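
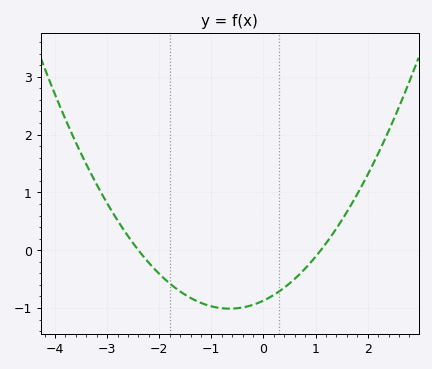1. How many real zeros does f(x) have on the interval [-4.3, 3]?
2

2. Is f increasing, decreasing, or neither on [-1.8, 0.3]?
neither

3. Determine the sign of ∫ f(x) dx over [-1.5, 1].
negative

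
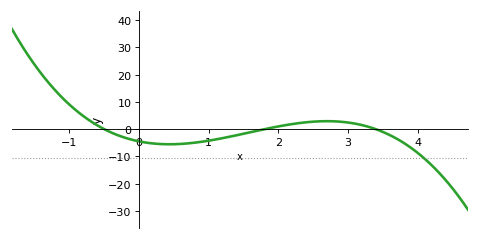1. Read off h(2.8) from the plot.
2.89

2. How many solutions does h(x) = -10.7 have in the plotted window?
1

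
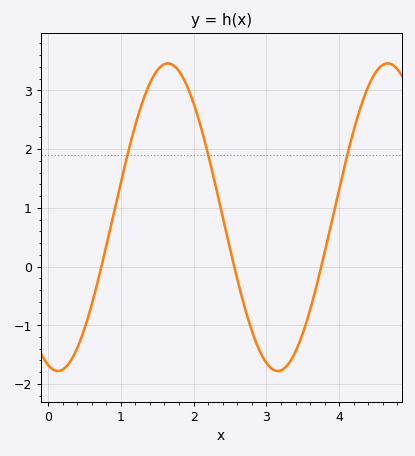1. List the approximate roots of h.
0.7, 2.6, 3.8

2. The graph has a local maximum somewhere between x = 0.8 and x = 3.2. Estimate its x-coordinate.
1.6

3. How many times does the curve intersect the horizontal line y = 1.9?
3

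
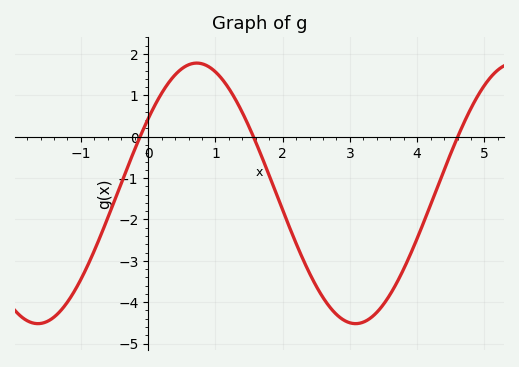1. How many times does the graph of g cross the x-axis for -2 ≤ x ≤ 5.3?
3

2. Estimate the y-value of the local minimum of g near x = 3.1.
-4.5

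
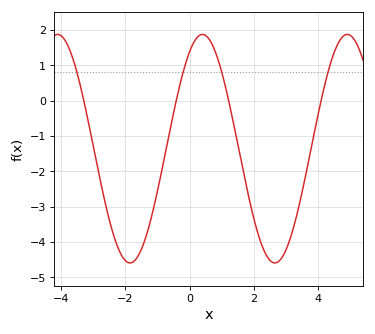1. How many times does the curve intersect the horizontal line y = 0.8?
4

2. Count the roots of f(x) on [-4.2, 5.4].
4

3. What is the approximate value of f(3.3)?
-3.4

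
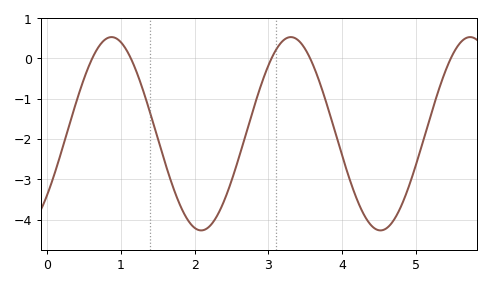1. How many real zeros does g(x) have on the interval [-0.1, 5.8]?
5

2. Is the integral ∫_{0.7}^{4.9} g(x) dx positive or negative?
negative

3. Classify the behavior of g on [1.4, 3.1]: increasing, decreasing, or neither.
neither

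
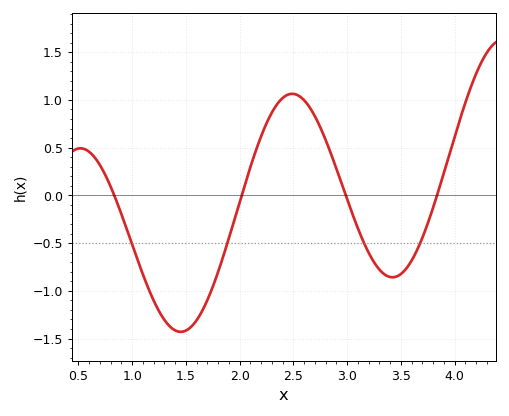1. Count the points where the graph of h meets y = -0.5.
4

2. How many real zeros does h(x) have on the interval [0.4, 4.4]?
4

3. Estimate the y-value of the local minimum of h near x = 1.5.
-1.45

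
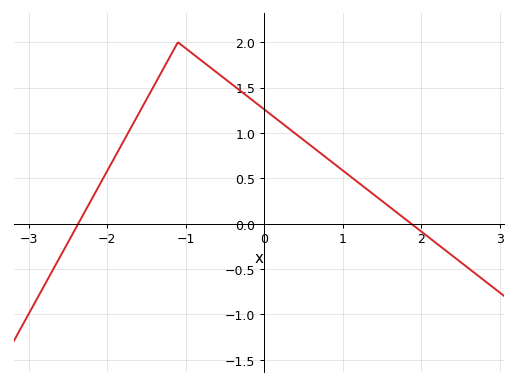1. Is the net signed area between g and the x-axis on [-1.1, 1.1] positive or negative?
positive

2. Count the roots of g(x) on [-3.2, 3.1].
2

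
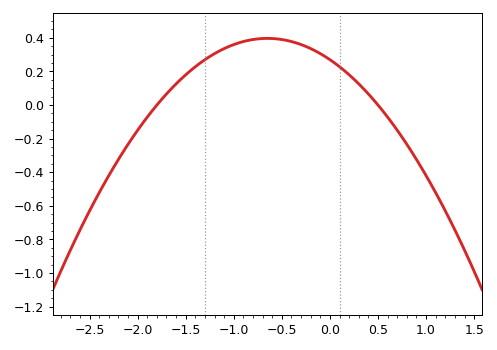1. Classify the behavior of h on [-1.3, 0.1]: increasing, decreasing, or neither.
neither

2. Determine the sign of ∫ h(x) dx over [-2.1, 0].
positive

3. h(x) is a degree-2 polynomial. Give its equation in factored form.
y = -0.3(x + 1.8)(x - 0.5)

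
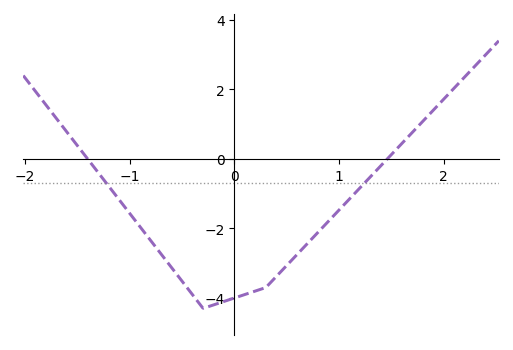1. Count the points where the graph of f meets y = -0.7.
2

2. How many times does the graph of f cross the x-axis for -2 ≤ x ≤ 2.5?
2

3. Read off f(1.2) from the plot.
-0.8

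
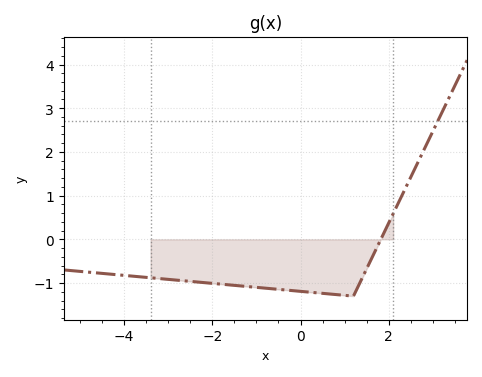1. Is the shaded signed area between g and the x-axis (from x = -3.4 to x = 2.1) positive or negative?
negative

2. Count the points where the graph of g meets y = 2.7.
1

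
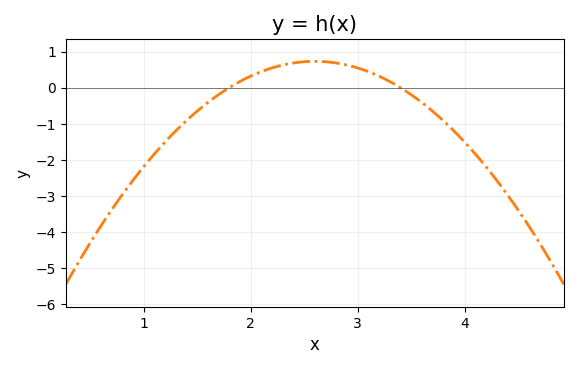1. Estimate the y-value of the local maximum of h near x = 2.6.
0.7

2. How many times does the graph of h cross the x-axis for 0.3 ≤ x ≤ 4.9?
2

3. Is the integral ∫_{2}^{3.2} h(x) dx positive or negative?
positive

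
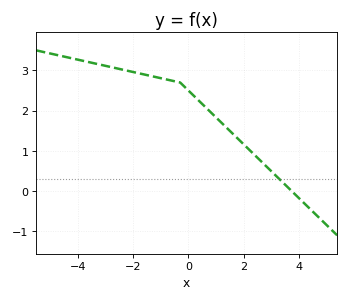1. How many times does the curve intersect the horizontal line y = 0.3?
1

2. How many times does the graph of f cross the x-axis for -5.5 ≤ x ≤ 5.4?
1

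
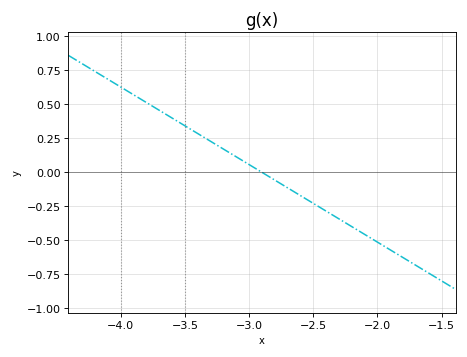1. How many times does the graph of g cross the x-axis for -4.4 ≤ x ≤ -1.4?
1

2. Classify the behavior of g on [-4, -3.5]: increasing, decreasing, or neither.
decreasing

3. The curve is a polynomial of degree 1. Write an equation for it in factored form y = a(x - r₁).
y = -0.57(x + 2.9)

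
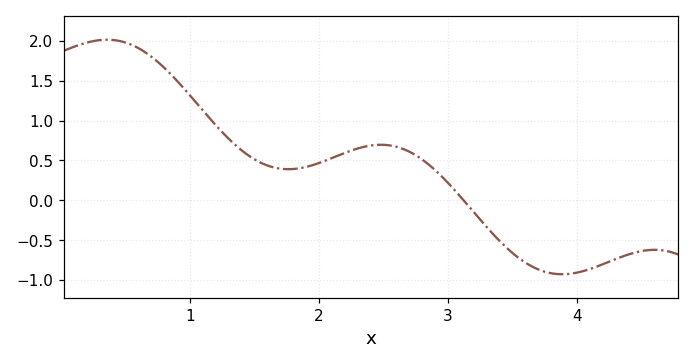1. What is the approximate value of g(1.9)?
0.4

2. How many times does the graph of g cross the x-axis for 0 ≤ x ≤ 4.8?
1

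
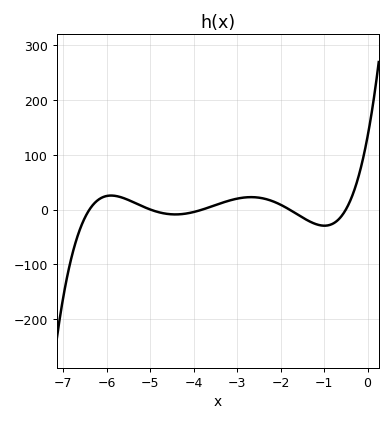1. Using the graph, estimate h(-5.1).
3.13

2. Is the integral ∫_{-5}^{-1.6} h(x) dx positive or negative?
positive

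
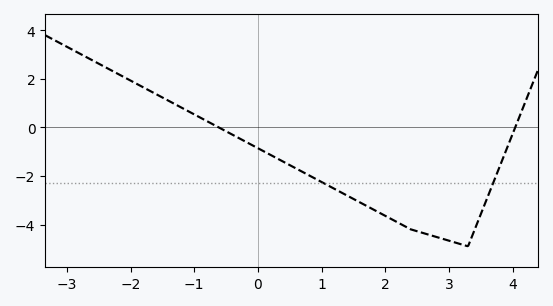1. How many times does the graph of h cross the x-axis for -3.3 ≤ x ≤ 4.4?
2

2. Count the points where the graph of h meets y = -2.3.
2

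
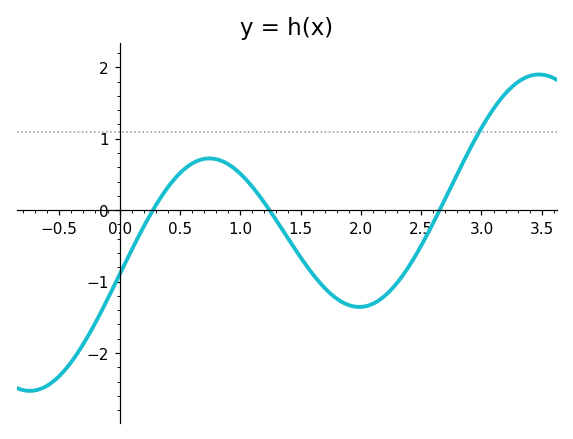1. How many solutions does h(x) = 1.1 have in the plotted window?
1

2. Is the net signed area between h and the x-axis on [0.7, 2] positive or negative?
negative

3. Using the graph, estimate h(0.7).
0.7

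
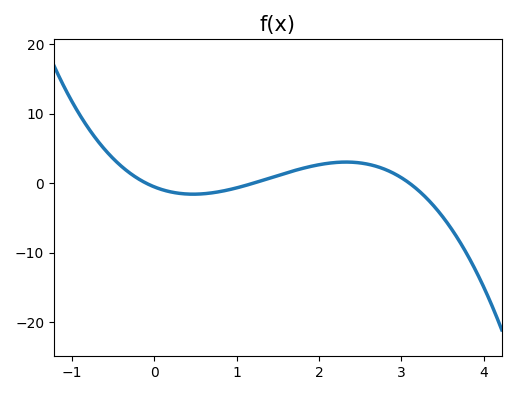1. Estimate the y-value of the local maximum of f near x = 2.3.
3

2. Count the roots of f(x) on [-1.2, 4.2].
3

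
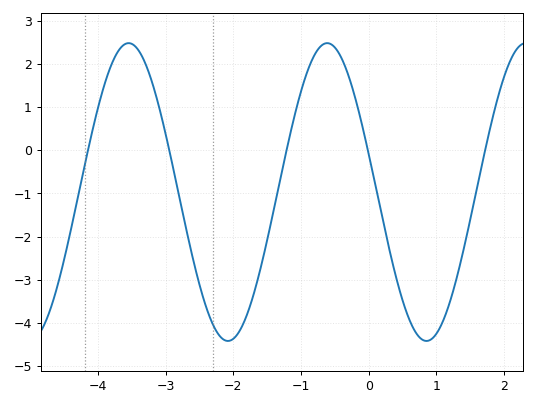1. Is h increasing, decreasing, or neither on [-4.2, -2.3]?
neither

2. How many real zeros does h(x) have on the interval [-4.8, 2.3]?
5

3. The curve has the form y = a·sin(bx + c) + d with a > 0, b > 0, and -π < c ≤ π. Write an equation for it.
y = 3.45sin(2.1x + 2.9) - 0.97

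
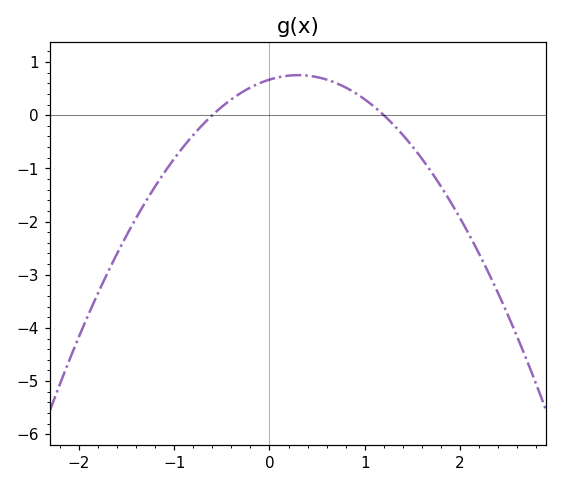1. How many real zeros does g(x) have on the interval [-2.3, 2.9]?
2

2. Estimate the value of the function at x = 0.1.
0.716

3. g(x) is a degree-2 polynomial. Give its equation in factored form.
y = -0.93(x + 0.6)(x - 1.2)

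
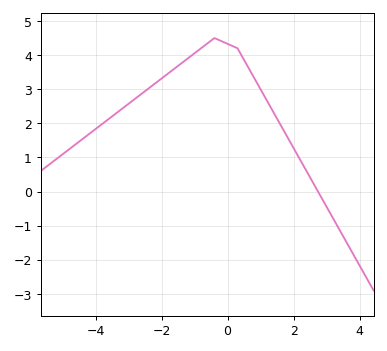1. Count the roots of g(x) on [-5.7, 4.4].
1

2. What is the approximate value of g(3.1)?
-0.6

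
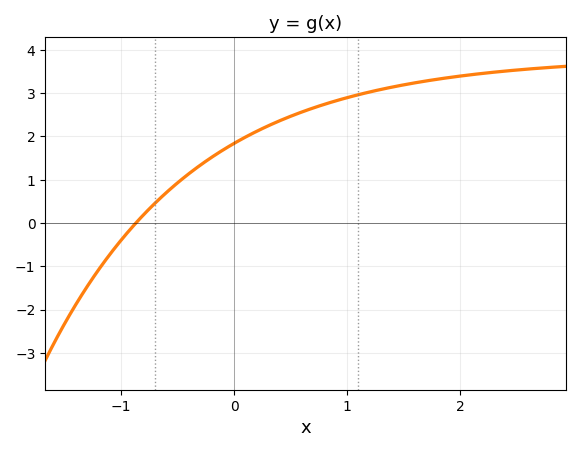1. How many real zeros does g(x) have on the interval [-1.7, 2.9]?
1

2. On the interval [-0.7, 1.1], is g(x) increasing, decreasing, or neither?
increasing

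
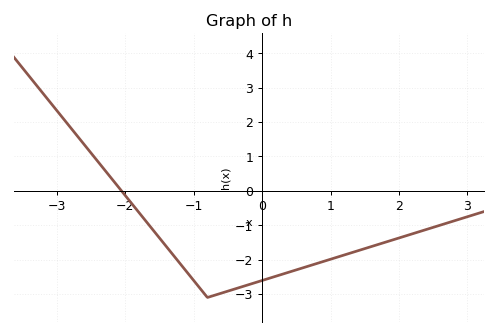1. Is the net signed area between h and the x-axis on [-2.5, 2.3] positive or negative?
negative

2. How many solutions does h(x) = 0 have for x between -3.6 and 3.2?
1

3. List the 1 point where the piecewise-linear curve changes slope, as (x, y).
(-0.8, -3.1)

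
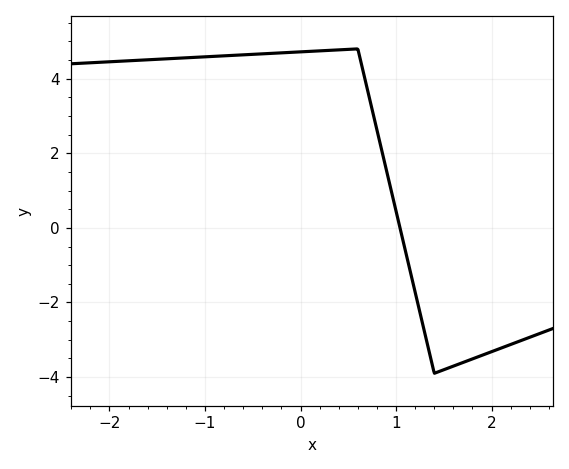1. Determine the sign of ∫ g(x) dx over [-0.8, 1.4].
positive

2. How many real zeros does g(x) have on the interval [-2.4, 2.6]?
1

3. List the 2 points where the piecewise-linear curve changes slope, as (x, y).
(0.6, 4.8); (1.4, -3.9)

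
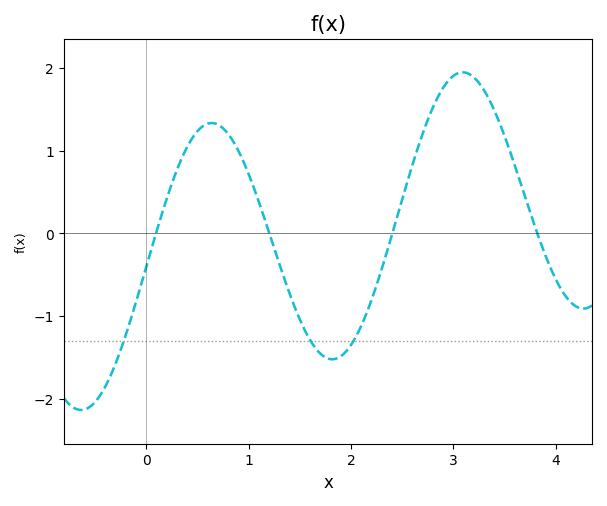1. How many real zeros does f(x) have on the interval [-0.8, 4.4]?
4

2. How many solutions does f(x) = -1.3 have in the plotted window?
3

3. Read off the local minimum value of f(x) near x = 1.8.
-1.52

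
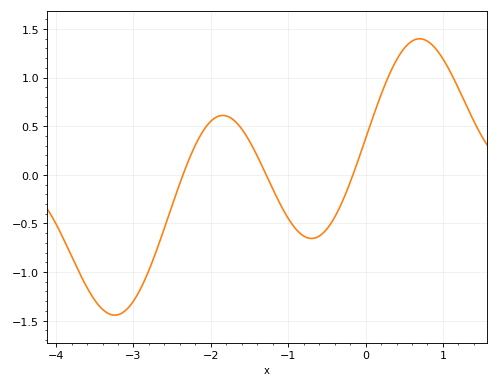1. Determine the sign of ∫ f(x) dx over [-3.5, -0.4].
negative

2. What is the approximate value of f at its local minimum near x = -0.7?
-0.65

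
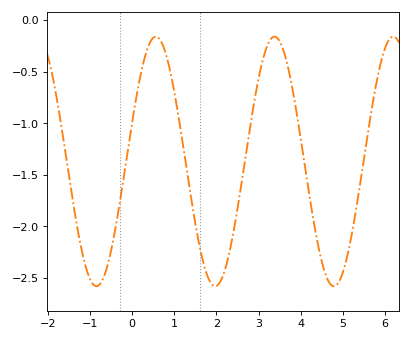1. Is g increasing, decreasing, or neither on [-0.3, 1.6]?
neither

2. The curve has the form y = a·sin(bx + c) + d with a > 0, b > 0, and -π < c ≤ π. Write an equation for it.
y = 1.21sin(2.2x + 0.32) - 1.37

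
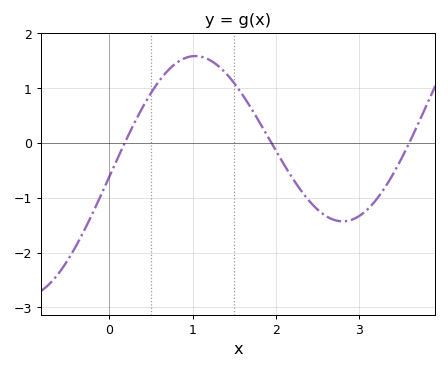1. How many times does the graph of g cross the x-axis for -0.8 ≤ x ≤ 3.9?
3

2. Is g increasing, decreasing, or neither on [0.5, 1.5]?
neither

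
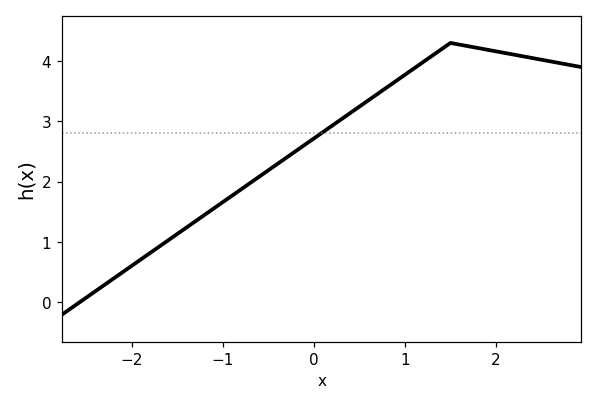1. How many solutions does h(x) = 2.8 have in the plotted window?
1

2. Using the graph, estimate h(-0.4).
2.3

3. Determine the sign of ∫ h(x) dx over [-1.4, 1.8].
positive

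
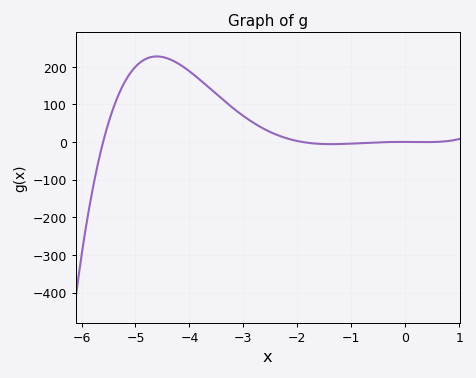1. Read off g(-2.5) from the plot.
30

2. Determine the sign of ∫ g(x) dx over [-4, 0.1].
positive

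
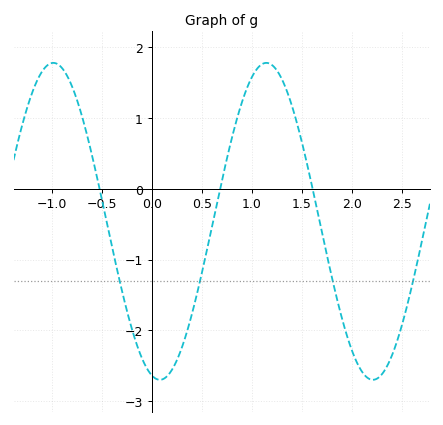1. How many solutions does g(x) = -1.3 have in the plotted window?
4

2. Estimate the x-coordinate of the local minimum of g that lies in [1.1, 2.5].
2.2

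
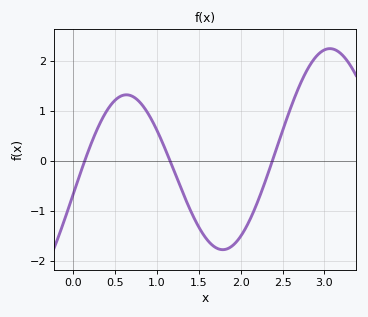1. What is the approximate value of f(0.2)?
0.268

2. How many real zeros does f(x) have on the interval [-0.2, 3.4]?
3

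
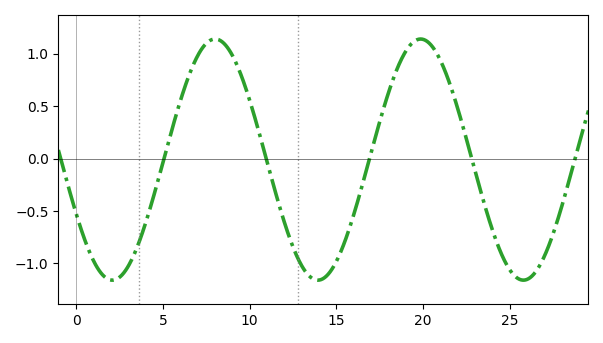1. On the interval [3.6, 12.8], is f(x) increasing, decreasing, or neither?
neither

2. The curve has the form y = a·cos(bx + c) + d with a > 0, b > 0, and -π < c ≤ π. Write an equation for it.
y = 1.15cos(0.53x + 2.04) - 0.01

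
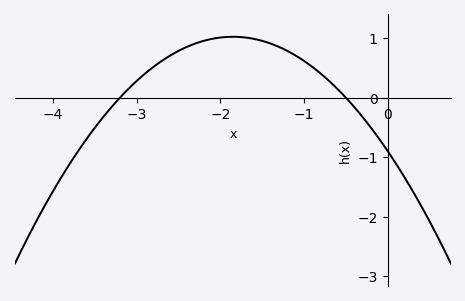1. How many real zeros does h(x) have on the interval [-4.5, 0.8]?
2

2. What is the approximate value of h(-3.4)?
-0.325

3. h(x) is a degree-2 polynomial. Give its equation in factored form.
y = -0.56(x + 3.2)(x + 0.5)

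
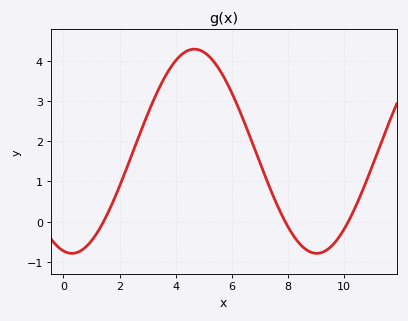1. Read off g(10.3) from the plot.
0.2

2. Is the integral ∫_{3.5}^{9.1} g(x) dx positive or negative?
positive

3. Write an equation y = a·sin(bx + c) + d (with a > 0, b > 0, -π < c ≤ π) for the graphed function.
y = 2.54sin(0.72x - 1.8) + 1.75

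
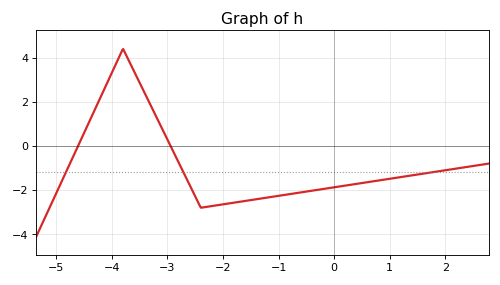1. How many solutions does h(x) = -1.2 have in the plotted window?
3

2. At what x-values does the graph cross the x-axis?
-4.6, -3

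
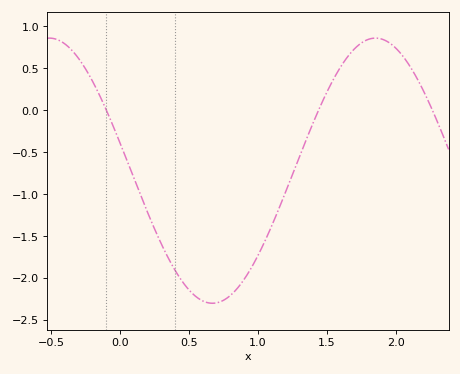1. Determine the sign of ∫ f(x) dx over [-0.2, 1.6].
negative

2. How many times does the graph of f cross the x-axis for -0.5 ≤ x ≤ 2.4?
3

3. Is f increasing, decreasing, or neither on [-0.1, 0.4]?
decreasing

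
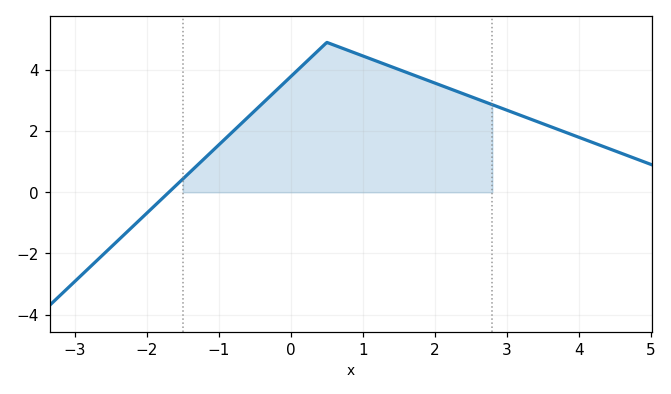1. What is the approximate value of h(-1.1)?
1.33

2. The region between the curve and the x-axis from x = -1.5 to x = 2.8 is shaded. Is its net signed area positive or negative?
positive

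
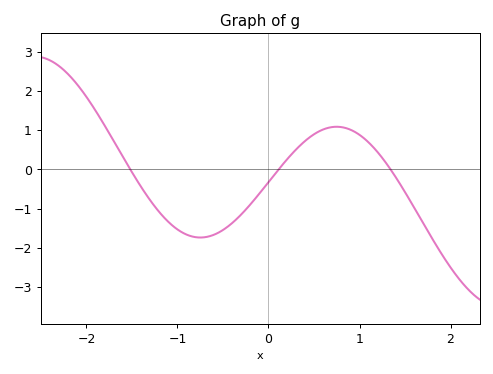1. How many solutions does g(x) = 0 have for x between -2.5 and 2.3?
3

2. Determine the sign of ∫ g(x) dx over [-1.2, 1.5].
negative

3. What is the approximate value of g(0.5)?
0.9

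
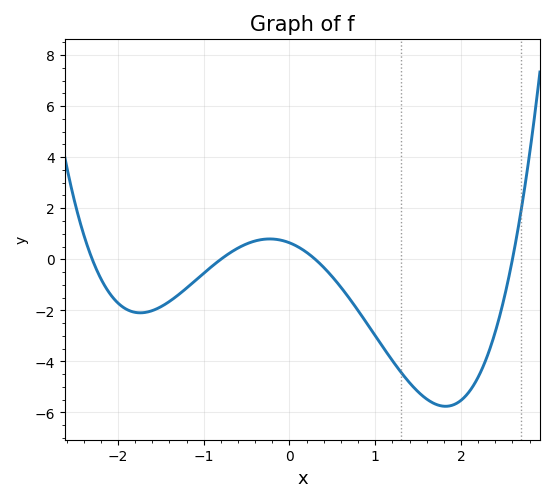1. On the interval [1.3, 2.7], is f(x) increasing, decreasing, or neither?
neither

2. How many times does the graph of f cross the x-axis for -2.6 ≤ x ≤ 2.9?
4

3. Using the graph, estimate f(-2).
-1.71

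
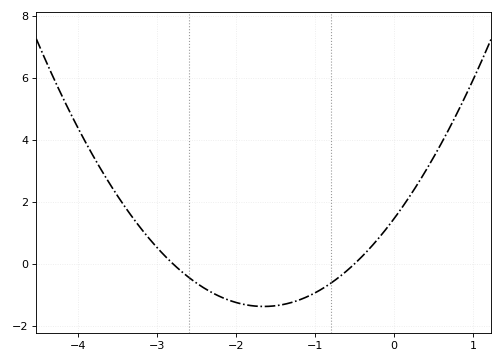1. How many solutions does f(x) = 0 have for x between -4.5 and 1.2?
2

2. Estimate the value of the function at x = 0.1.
1.81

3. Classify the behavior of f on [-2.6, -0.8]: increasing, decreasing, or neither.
neither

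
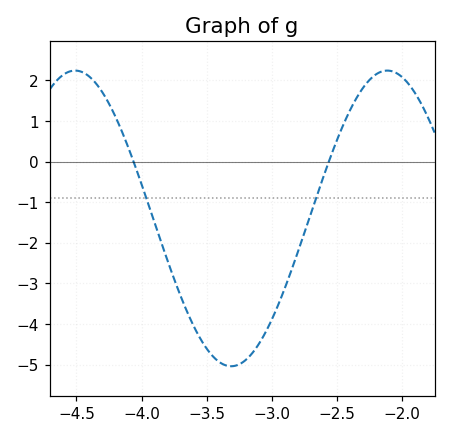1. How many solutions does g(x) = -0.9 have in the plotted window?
2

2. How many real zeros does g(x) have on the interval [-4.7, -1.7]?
2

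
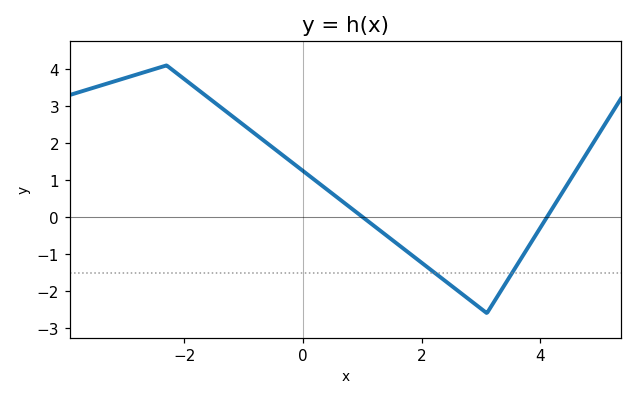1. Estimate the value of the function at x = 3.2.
-2.3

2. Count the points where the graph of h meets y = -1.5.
2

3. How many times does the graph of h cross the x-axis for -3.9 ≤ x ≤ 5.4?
2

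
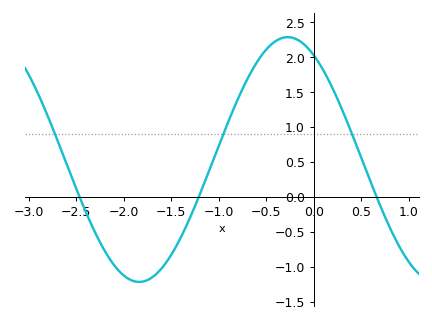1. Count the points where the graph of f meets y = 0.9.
3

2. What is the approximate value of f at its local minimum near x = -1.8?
-1.22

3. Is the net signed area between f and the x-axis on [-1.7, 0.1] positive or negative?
positive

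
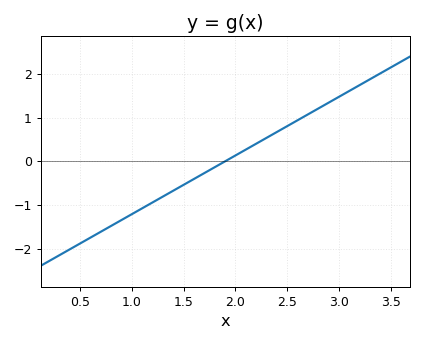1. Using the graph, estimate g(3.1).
1.61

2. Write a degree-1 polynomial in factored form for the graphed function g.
y = 1.34(x - 1.9)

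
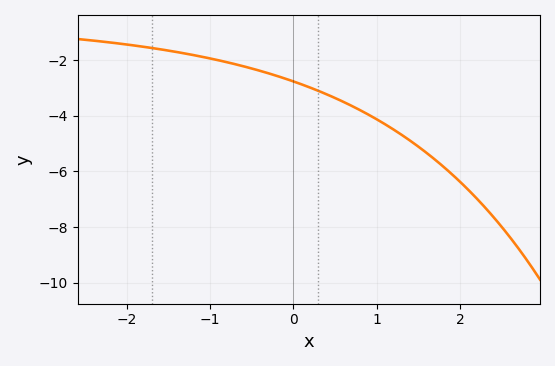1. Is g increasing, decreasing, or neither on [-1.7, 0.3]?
decreasing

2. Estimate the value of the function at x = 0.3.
-3.1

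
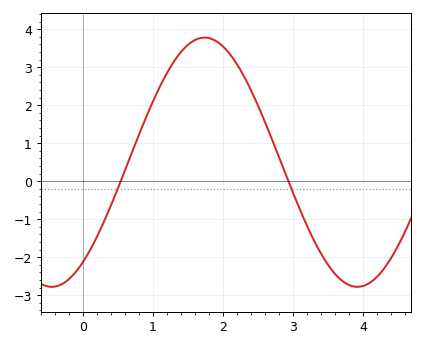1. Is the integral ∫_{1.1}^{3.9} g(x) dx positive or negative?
positive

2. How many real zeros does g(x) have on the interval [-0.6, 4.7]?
2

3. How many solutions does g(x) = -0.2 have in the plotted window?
2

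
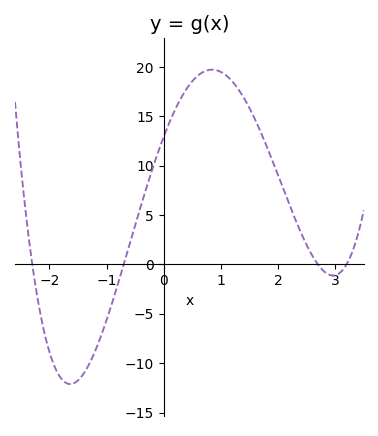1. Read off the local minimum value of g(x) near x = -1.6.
-12.1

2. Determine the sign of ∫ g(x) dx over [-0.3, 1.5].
positive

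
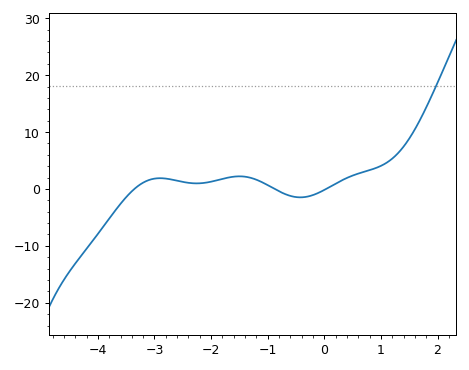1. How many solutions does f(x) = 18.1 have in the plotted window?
1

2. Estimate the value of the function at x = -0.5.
-1.42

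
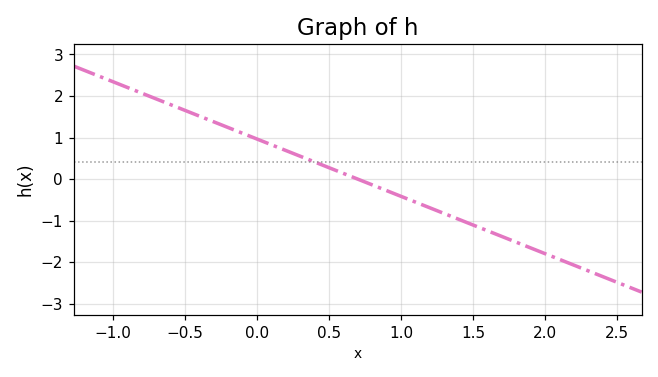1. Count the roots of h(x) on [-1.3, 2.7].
1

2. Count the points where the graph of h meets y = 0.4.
1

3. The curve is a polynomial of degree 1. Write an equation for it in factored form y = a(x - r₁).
y = -1.38(x - 0.7)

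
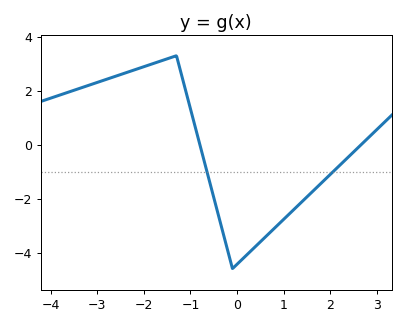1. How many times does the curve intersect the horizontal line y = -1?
2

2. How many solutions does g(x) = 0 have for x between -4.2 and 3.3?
2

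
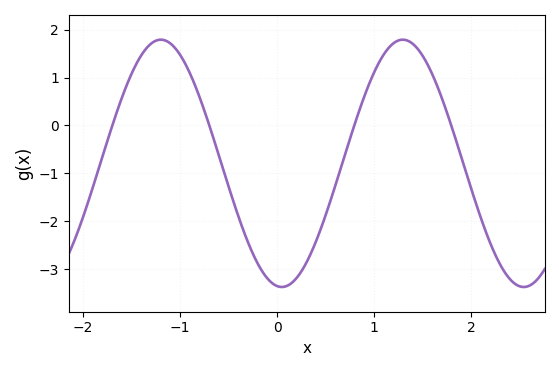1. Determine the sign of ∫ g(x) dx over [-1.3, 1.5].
negative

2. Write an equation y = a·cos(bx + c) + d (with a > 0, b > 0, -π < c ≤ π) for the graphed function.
y = 2.58cos(2.52x + 3.02) - 0.79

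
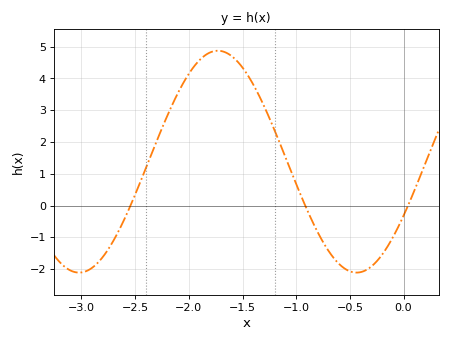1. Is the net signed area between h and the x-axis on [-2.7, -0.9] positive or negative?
positive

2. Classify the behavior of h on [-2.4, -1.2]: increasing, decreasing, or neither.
neither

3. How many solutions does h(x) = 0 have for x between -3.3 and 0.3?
3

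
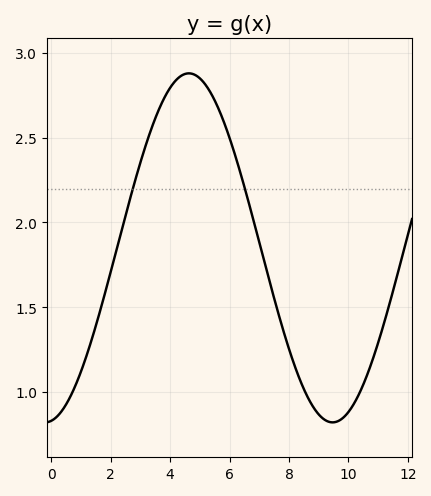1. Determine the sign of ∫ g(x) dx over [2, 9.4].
positive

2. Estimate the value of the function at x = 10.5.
1.04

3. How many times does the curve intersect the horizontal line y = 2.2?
2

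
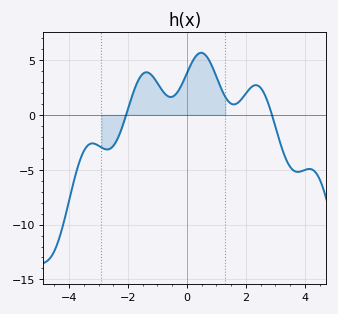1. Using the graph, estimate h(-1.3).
3.82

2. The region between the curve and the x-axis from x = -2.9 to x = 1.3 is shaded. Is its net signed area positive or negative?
positive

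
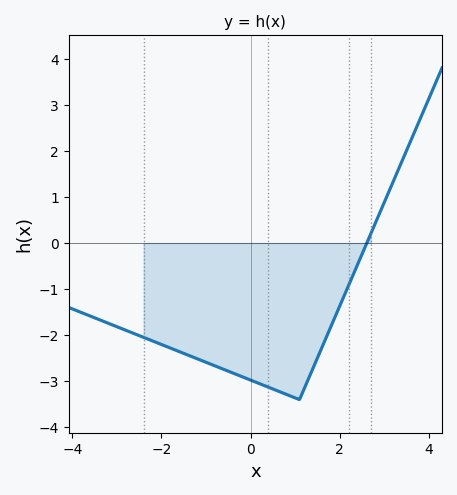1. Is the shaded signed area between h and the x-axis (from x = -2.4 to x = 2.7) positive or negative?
negative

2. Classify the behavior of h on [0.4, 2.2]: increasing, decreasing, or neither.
neither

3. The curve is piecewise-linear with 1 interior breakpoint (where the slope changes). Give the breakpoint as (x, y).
(1.1, -3.4)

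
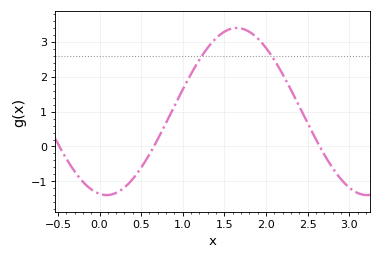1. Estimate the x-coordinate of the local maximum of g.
1.65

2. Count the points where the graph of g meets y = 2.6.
2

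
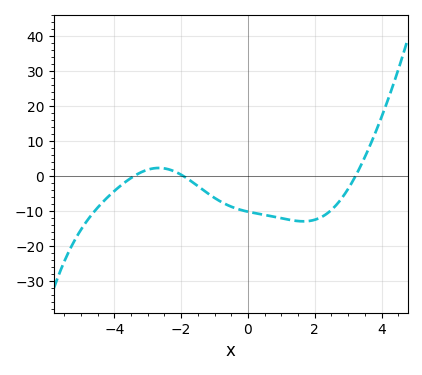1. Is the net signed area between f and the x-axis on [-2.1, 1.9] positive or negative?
negative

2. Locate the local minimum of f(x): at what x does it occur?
1.6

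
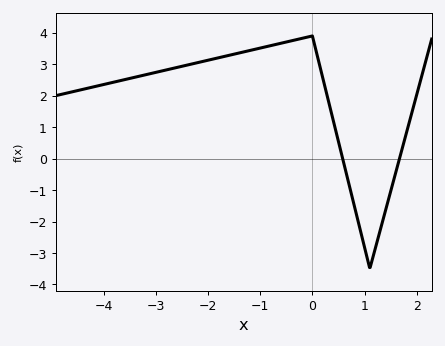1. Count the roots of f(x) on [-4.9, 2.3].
2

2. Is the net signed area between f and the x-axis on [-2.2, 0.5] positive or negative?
positive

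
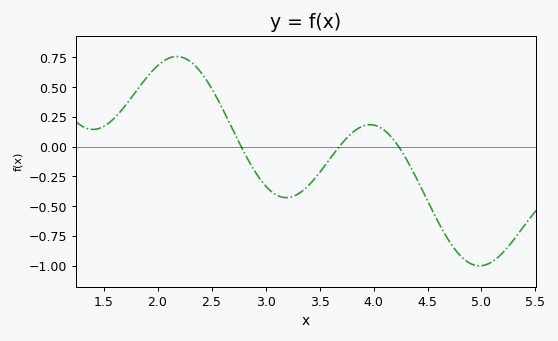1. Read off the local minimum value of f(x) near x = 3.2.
-0.428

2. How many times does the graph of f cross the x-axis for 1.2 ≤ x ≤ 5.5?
3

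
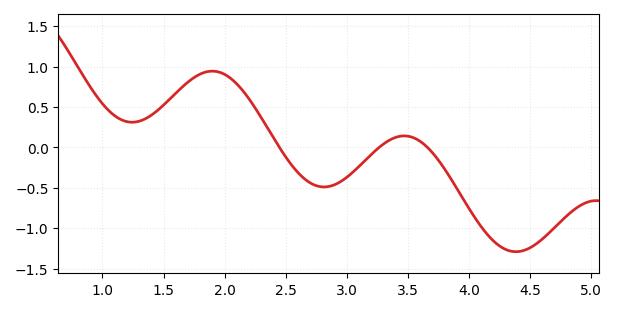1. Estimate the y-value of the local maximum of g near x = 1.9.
0.943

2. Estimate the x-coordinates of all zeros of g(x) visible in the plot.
2.45, 3.27, 3.66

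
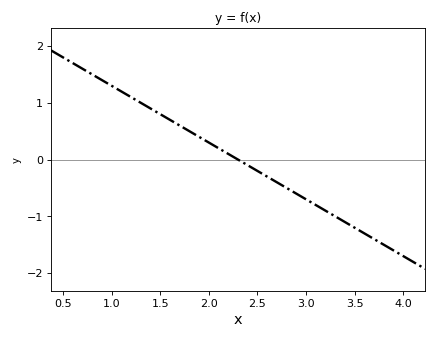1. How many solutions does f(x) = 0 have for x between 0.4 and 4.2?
1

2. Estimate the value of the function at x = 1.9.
0.4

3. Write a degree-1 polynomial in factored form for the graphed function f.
y = -1(x - 2.3)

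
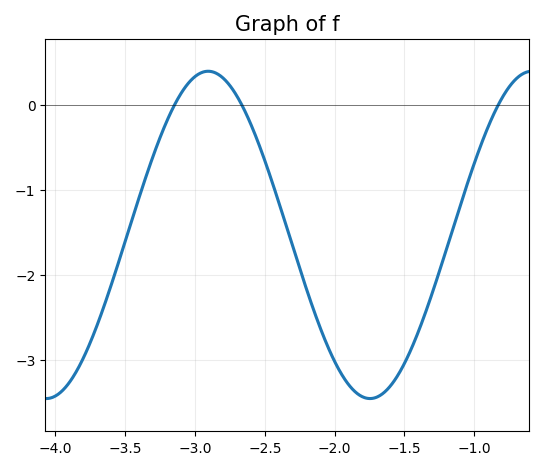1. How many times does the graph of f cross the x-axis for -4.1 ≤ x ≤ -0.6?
3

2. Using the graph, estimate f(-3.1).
0.1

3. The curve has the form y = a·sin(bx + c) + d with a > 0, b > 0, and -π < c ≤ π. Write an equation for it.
y = 1.93sin(2.7x - 3.1) - 1.53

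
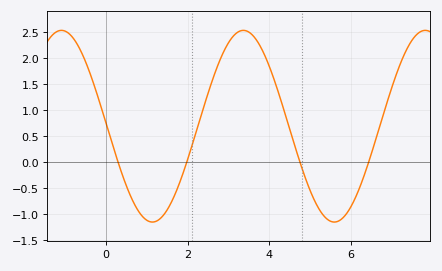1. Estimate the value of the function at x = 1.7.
-0.6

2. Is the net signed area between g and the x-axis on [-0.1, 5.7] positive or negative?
positive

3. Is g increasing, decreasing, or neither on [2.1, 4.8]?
neither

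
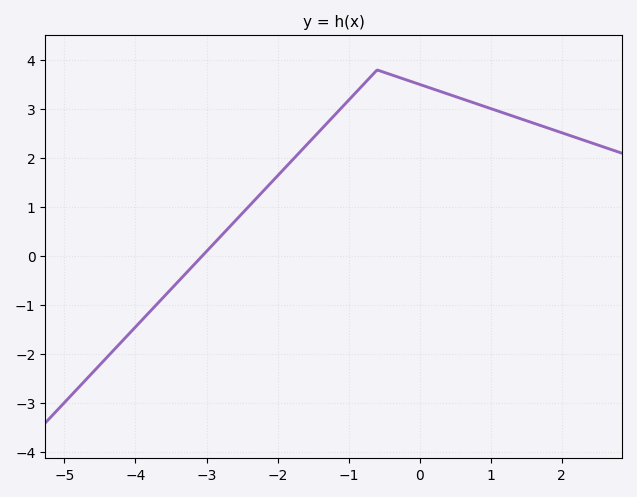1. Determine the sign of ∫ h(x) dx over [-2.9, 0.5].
positive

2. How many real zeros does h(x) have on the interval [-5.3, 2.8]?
1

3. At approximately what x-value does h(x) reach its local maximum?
-0.598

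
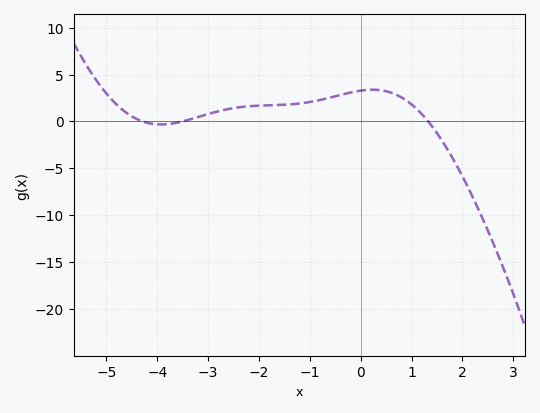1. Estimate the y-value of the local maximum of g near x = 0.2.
3.5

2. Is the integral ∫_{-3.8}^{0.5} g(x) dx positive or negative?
positive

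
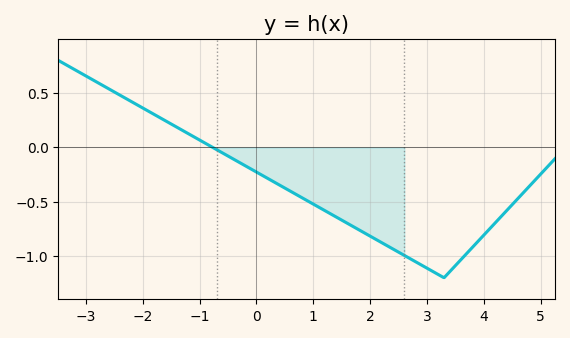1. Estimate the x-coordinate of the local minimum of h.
3.4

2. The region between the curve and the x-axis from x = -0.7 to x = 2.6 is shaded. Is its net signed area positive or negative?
negative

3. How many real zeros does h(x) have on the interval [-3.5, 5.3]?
1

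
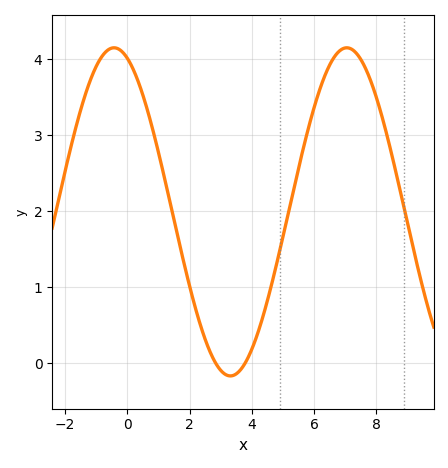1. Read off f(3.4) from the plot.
-0.164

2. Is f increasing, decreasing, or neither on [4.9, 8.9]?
neither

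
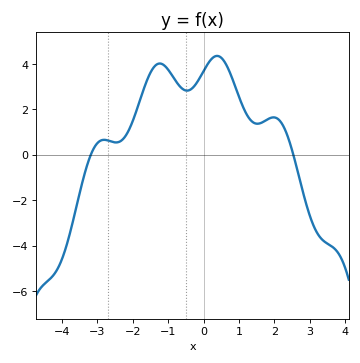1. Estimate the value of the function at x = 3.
-2.6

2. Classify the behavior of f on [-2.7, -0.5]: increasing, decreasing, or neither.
neither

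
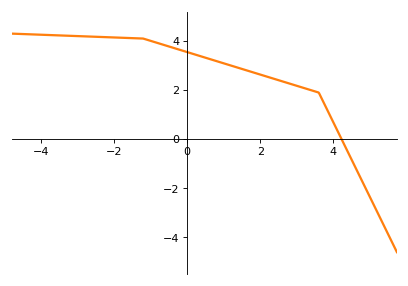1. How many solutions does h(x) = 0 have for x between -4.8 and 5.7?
1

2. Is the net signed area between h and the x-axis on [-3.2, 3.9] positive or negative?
positive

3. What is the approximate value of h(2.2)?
2.6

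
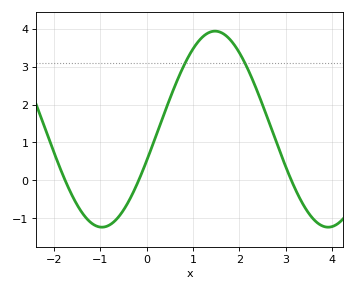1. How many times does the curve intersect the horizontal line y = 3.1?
2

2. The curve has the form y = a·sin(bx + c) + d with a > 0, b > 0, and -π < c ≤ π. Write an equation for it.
y = 2.59sin(1.29x - 0.33) + 1.35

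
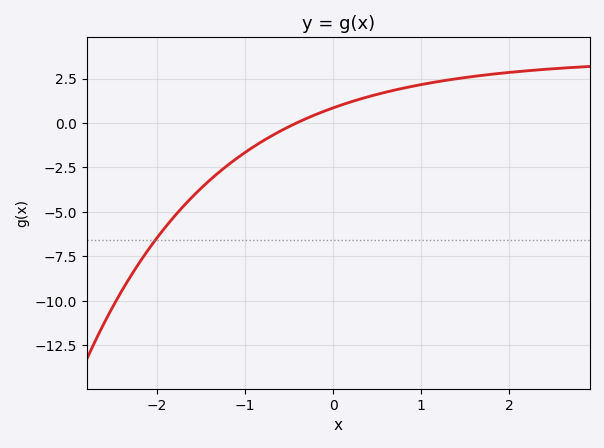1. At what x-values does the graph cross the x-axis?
-0.416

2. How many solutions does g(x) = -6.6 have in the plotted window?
1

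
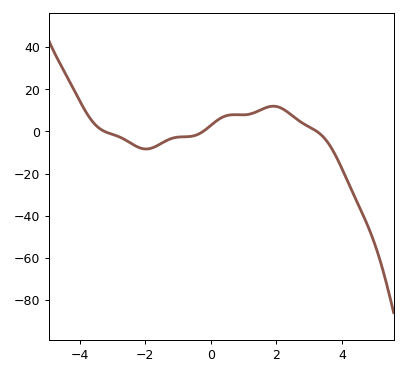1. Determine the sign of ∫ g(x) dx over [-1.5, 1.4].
positive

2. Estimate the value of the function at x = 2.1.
12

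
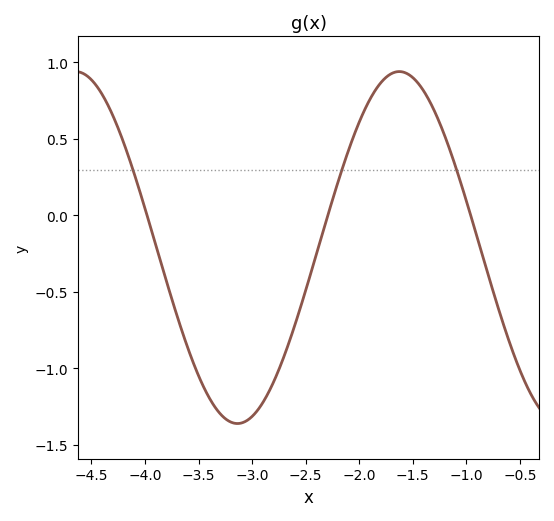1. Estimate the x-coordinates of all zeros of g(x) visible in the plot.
-3.98, -2.29, -0.96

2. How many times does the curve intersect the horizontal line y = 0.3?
3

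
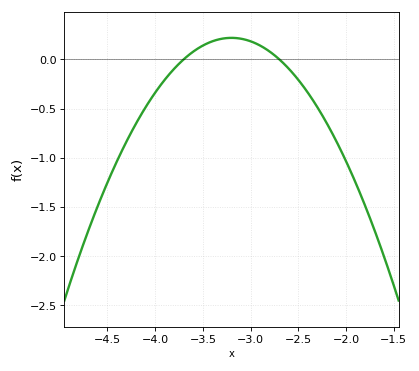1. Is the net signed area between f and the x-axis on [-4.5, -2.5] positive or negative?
negative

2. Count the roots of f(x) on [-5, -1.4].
2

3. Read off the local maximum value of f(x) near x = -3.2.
0.2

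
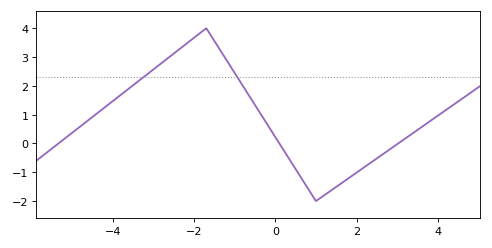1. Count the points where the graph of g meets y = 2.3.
2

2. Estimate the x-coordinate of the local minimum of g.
1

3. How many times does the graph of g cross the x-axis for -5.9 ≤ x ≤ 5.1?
3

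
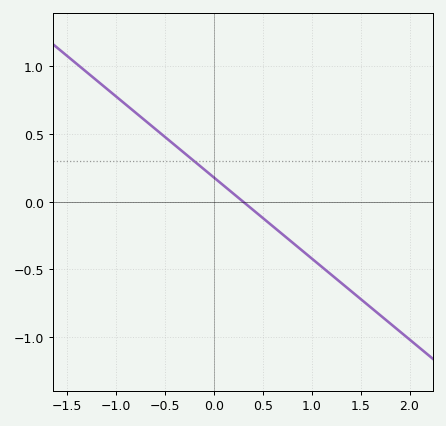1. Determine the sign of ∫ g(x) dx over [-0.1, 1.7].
negative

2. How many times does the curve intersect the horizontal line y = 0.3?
1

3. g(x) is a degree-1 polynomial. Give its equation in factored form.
y = -0.6(x - 0.3)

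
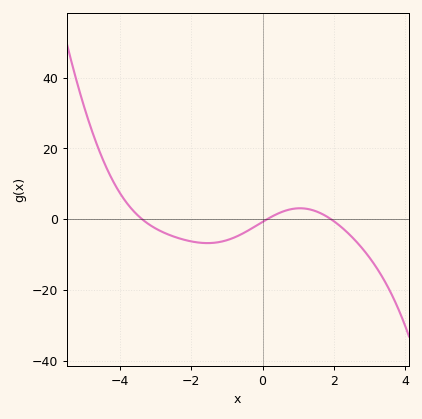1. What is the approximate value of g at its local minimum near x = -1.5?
-6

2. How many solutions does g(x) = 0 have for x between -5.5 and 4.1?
3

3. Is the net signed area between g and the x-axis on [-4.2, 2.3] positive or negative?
negative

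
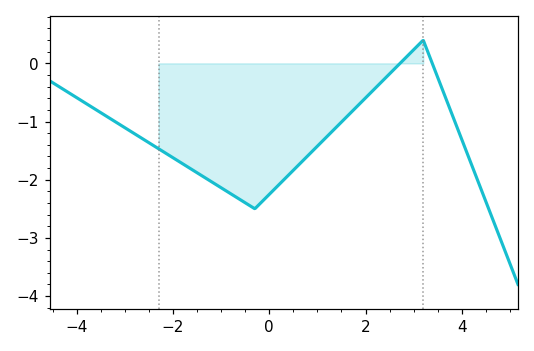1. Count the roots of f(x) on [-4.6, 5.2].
2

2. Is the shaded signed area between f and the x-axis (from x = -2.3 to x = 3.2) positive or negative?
negative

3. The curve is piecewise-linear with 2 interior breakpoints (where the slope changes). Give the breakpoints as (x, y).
(-0.3, -2.5); (3.2, 0.4)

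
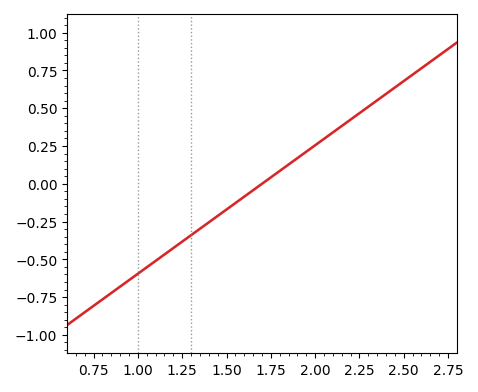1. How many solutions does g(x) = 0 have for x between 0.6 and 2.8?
1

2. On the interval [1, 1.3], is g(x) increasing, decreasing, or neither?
increasing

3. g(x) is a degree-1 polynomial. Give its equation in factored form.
y = 0.85(x - 1.7)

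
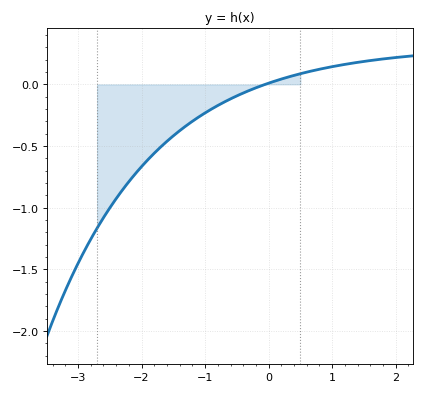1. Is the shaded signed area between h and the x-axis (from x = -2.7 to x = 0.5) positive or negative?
negative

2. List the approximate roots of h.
-0.1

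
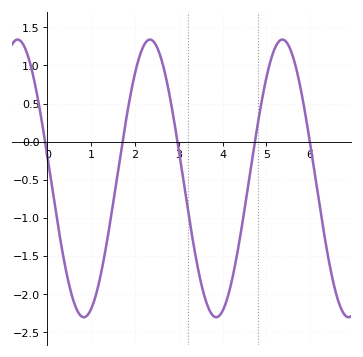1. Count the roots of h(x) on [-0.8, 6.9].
5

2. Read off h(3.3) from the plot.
-1.22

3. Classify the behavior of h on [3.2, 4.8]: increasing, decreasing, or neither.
neither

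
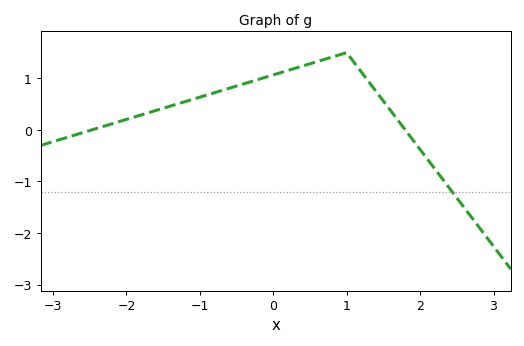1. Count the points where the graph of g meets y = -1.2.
1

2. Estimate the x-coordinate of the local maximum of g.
0.998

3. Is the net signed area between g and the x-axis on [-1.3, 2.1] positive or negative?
positive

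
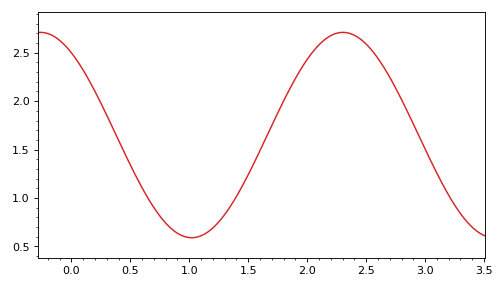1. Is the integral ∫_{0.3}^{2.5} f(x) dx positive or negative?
positive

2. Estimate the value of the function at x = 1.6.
1.49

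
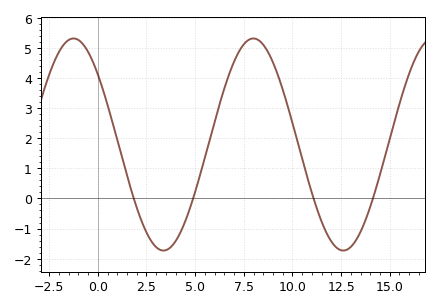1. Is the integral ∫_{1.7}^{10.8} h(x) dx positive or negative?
positive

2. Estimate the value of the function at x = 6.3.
3.23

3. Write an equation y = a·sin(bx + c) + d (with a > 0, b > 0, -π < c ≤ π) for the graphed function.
y = 3.52sin(0.68x + 2.42) + 1.79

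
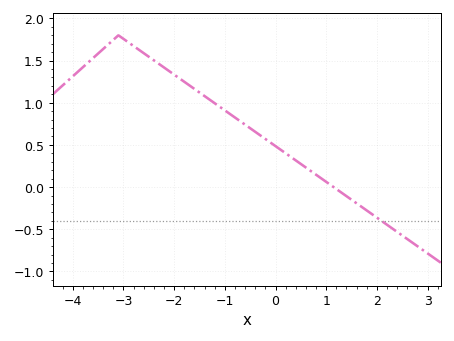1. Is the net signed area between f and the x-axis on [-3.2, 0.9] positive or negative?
positive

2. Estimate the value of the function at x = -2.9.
1.7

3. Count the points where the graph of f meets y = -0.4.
1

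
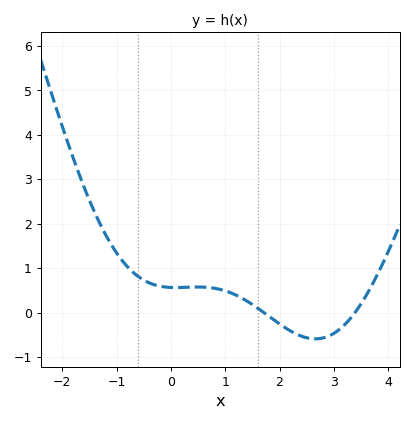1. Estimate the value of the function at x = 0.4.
0.576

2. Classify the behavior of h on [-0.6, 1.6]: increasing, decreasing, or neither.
neither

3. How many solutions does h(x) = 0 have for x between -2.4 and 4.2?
2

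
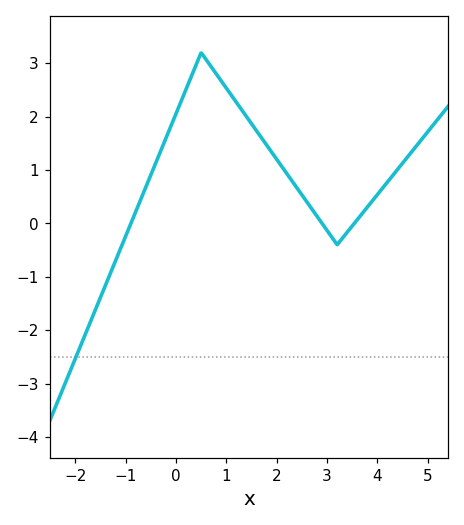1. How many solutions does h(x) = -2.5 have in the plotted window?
1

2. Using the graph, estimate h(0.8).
2.8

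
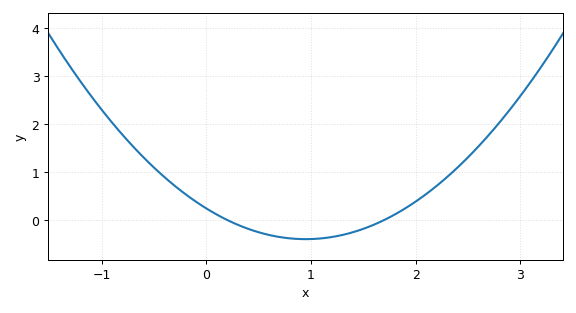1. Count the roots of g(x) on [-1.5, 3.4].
2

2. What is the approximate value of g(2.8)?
2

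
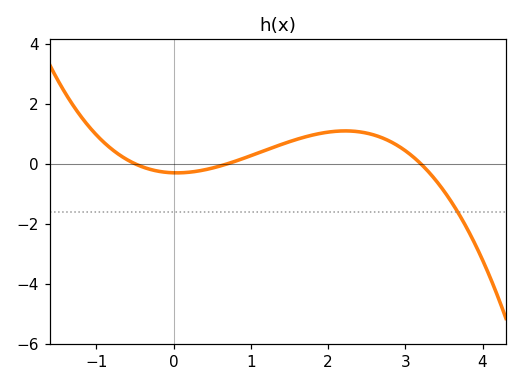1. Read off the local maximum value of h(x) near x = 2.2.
1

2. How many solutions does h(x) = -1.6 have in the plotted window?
1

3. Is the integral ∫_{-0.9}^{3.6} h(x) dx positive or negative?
positive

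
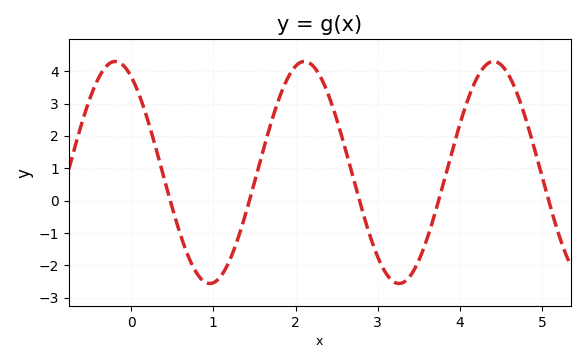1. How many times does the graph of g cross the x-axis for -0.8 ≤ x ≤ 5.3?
5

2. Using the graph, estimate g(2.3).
3.8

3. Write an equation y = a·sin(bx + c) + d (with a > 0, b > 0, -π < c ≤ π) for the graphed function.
y = 3.43sin(2.7x + 2.1) + 0.87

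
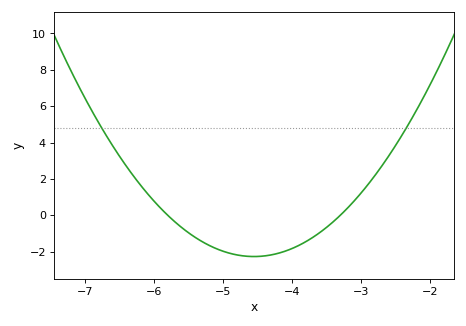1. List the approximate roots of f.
-5.8, -3.3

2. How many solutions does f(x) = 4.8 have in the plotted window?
2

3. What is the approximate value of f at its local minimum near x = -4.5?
-2.27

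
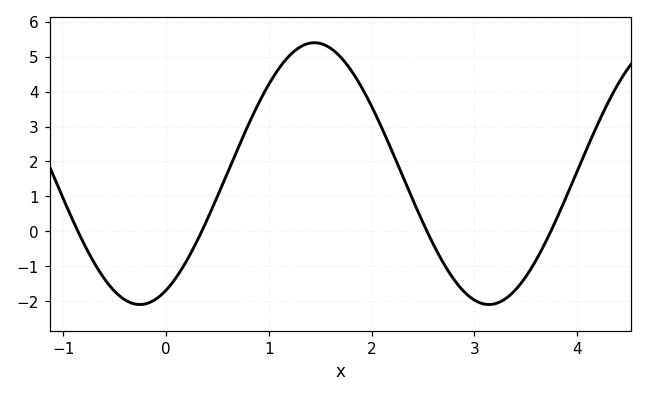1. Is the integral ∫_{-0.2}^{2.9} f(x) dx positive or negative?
positive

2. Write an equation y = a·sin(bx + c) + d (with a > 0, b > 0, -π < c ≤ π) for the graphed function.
y = 3.75sin(1.85x - 1.1) + 1.65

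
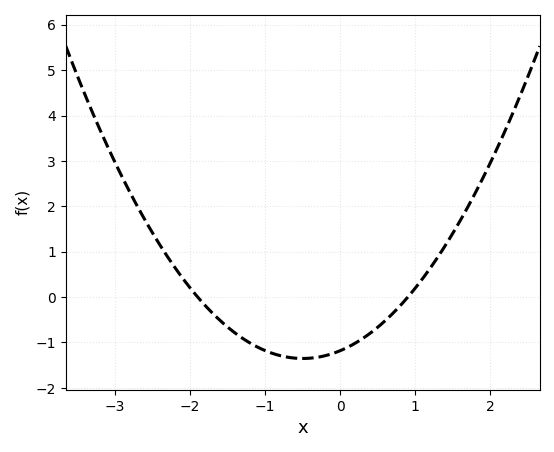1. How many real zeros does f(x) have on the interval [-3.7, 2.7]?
2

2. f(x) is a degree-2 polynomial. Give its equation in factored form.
y = 0.69(x + 1.9)(x - 0.9)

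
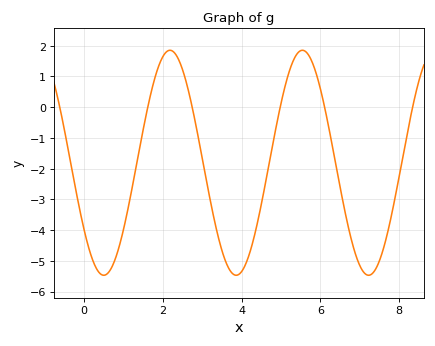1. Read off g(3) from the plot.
-1.7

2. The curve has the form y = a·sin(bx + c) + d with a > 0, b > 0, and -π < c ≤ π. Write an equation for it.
y = 3.66sin(1.9x - 2.5) - 1.81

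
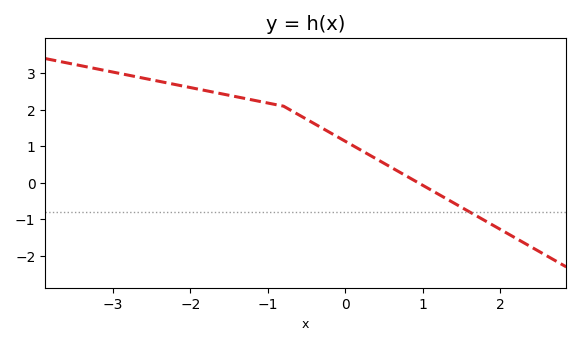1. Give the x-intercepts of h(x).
0.9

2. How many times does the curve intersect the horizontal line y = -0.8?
1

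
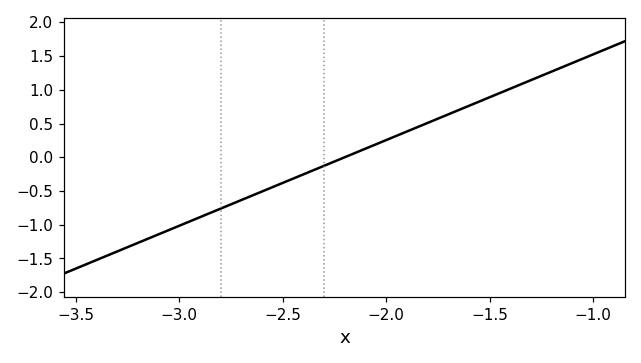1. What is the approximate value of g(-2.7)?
-0.635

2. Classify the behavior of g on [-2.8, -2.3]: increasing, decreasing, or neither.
increasing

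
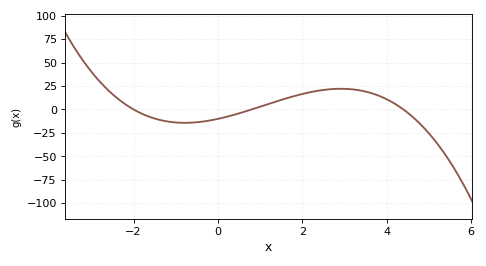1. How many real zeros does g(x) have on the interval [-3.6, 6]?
3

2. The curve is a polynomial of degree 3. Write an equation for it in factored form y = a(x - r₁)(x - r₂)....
y = -1.43(x + 2)(x - 0.8)(x - 4.4)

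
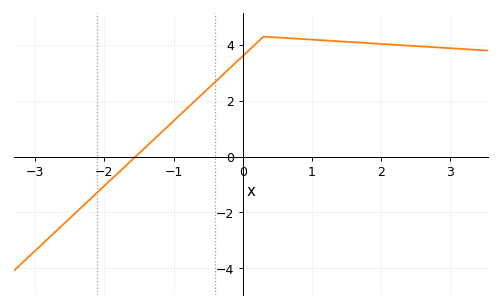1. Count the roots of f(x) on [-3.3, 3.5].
1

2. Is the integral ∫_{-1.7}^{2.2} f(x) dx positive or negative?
positive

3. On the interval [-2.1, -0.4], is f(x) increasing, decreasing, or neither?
increasing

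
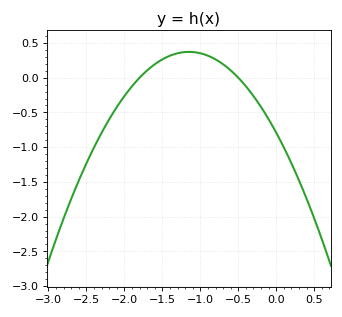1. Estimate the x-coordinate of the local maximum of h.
-1.15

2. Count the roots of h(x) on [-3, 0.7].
2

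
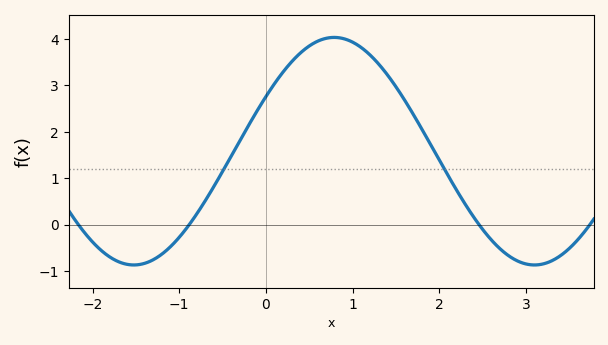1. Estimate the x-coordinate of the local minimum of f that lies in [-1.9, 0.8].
-1.52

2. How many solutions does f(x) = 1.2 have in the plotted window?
2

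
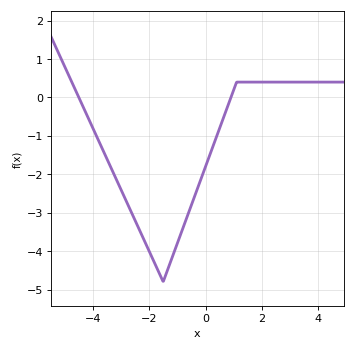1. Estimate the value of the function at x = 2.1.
0.4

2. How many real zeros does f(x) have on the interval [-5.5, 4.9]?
2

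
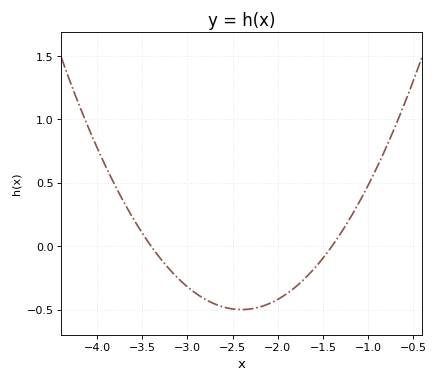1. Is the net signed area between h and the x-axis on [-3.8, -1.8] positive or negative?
negative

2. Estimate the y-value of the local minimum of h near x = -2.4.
-0.5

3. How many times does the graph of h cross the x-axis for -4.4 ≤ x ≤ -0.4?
2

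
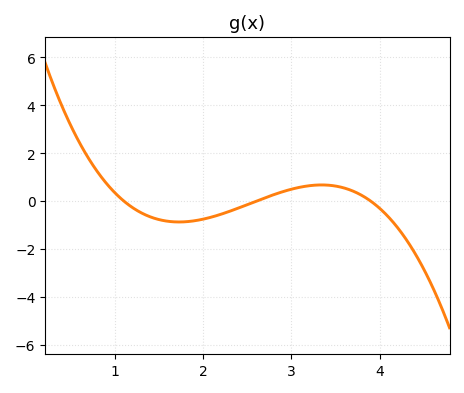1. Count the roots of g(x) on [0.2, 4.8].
3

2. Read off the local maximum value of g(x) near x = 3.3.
0.678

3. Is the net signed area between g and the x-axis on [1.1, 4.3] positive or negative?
negative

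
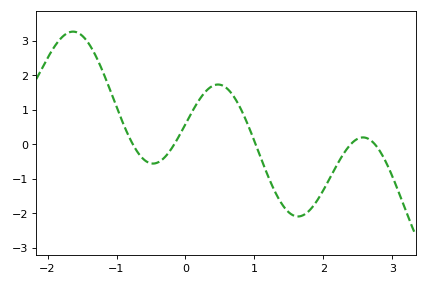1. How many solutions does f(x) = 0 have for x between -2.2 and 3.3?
5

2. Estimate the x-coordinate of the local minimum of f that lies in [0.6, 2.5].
1.6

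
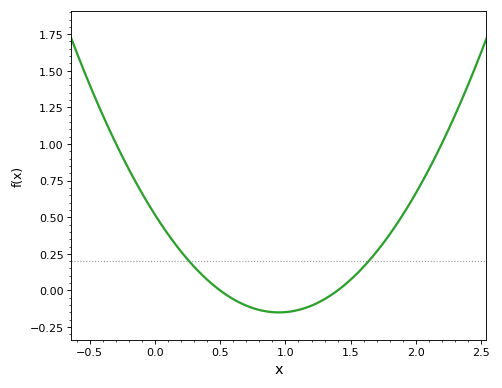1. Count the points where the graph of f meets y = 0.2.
2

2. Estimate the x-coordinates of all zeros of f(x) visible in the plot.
0.5, 1.4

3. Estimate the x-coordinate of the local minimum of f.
0.95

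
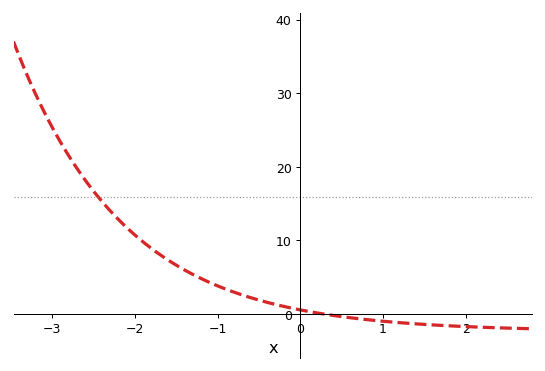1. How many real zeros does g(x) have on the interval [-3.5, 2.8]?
1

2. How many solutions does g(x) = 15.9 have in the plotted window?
1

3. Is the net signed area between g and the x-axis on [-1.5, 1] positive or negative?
positive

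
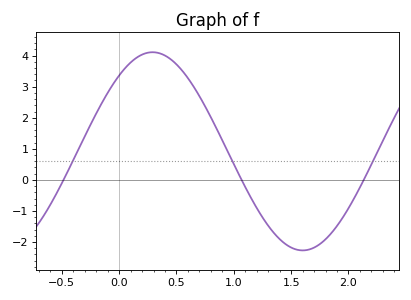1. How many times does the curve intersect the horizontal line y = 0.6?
3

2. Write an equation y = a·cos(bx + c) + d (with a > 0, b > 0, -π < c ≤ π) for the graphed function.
y = 3.19cos(2.4x - 0.7) + 0.92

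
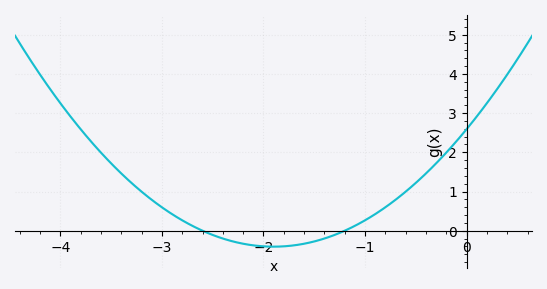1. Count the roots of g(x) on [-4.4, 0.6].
2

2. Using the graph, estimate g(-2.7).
0.1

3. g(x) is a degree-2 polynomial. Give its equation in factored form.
y = 0.83(x + 2.6)(x + 1.2)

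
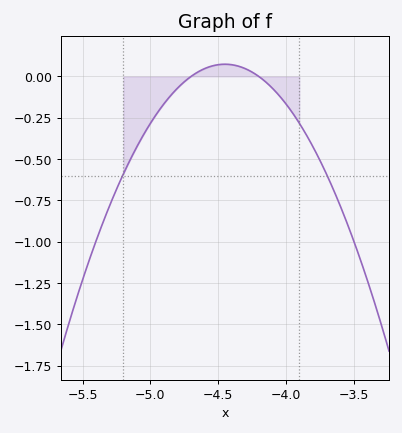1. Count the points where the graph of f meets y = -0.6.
2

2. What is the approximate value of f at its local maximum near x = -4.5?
0.08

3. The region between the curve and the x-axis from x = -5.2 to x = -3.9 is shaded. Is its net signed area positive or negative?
negative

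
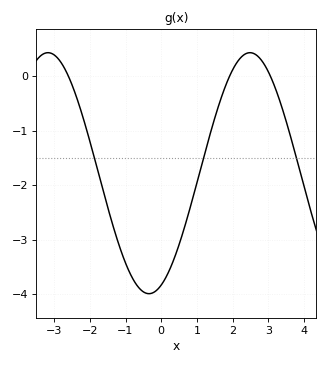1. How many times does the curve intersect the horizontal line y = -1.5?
3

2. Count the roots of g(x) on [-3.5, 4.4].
3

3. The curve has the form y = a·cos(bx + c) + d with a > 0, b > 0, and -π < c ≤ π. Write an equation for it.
y = 2.21cos(1.11x - 2.76) - 1.78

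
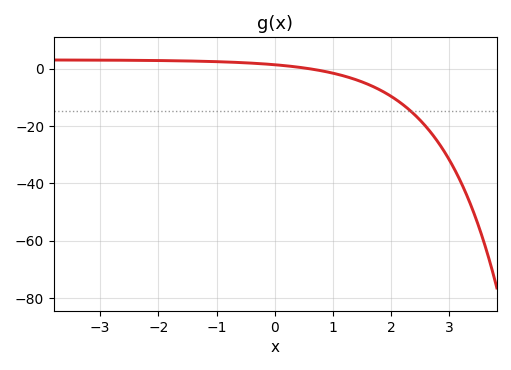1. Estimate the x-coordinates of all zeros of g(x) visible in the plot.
0.61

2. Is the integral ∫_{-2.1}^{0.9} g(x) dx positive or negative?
positive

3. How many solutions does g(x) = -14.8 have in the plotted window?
1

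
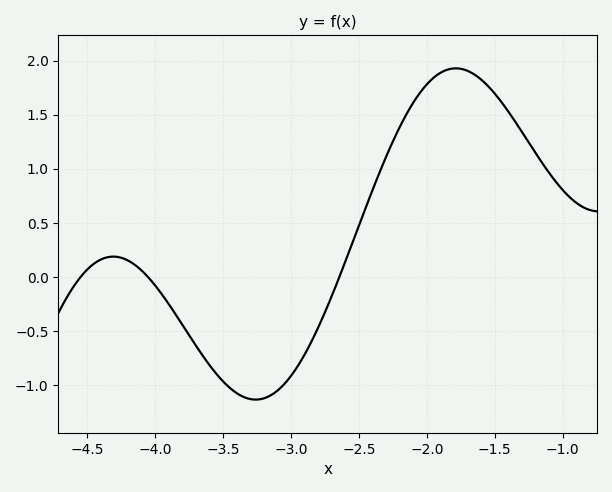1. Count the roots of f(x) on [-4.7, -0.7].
3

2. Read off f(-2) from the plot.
1.78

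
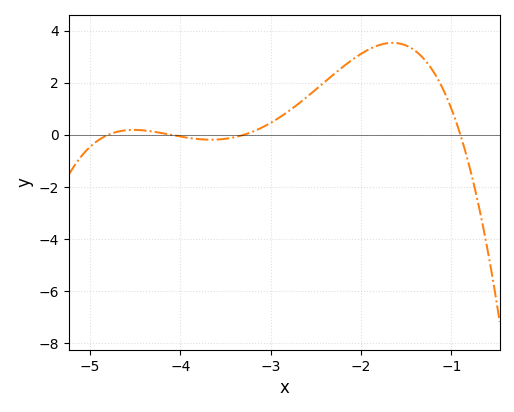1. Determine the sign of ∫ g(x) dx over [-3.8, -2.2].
positive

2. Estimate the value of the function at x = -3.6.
-0.2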